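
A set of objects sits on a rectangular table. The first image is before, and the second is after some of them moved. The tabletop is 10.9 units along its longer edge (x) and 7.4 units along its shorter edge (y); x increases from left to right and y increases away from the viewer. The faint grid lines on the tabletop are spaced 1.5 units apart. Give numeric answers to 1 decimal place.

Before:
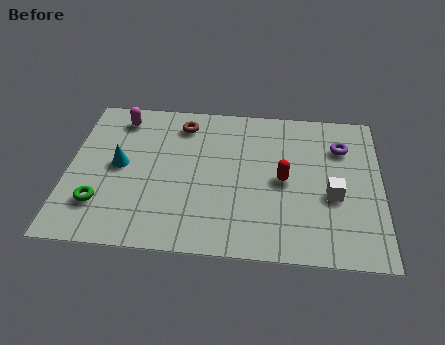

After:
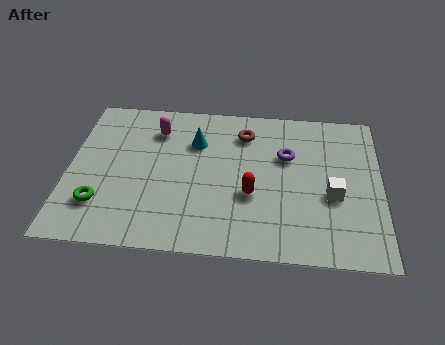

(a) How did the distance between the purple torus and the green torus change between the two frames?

-2.0

Before: roughly 9.0 units apart; after: 7.0. That's 2.0 units closer together.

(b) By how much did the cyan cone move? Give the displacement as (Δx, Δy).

(2.6, 1.4)

From the two frames, the cyan cone sits at roughly (1.8, 3.8) before and (4.4, 5.2) after.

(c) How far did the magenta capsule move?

1.4

The magenta capsule moved from about (1.7, 6.2) to (3.0, 5.7), a distance of √(1.3² + 0.5²) ≈ 1.4.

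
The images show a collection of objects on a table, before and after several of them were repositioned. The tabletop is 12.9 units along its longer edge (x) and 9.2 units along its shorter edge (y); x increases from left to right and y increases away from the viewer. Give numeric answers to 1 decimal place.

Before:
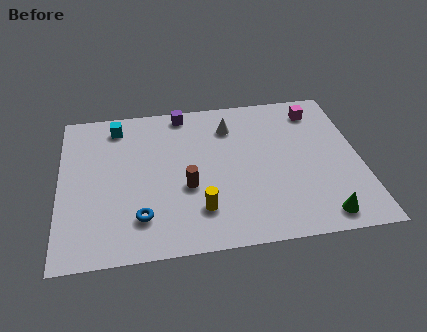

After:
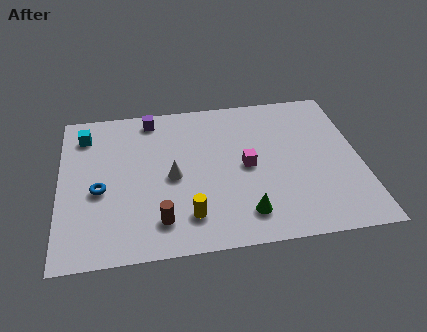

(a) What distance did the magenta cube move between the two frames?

4.5

The magenta cube was near (11.2, 7.6) before and (8.0, 4.5) after, so it travelled √(3.2² + 3.1²) ≈ 4.5 units.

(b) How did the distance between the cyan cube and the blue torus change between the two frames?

-2.2

Before: roughly 5.8 units apart; after: 3.6. That's 2.2 units closer together.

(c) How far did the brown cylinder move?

2.2

The brown cylinder was near (5.4, 3.6) before and (4.2, 1.8) after, so it travelled √(1.2² + 1.8²) ≈ 2.2 units.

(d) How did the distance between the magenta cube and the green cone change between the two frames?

-3.7

Before: roughly 6.5 units apart; after: 2.8. That's 3.7 units closer together.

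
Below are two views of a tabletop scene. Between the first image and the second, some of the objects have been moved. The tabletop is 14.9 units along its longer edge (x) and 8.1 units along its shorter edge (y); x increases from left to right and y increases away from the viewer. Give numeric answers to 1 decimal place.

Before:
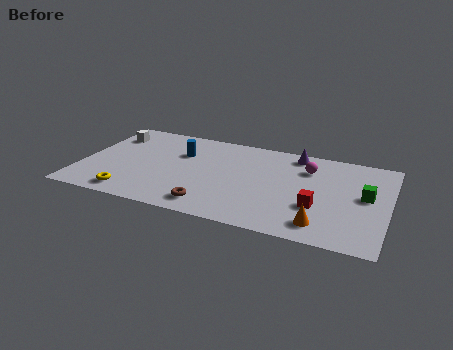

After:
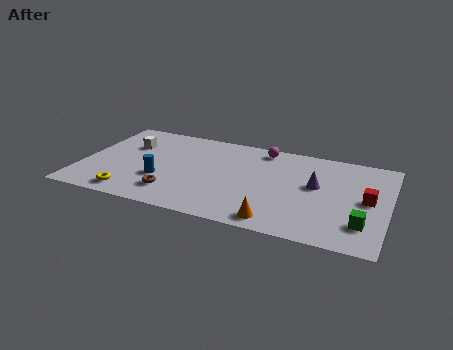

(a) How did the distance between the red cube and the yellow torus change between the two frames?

+2.5

They were about 9.1 units apart before and 11.6 after — 2.5 units further apart.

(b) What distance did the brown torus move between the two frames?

2.0

The brown torus was near (6.6, 1.3) before and (4.7, 1.8) after, so it travelled √(1.9² + 0.5²) ≈ 2.0 units.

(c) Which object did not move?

the yellow torus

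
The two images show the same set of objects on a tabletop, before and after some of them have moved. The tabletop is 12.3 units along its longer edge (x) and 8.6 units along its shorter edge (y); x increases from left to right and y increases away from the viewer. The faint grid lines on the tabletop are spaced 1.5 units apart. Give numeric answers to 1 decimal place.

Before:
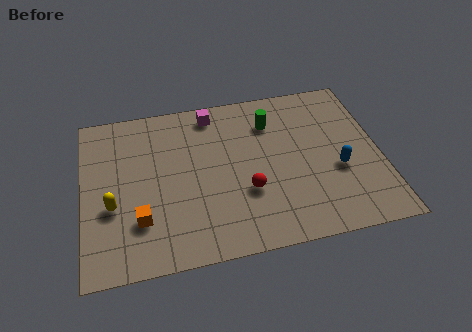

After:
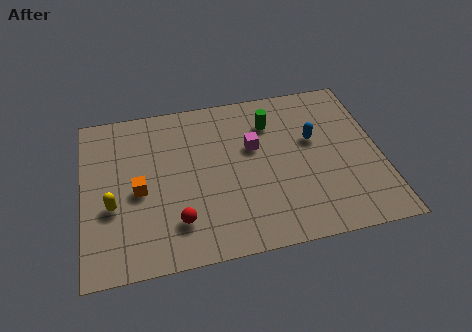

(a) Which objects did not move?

the green cylinder and the yellow capsule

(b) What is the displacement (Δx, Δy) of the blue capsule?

(-0.9, 1.8)

The blue capsule was at about (10.5, 3.4) and moved to about (9.6, 5.2).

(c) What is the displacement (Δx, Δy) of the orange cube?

(0.0, 1.5)

The orange cube was at about (2.3, 2.4) and moved to about (2.3, 3.9).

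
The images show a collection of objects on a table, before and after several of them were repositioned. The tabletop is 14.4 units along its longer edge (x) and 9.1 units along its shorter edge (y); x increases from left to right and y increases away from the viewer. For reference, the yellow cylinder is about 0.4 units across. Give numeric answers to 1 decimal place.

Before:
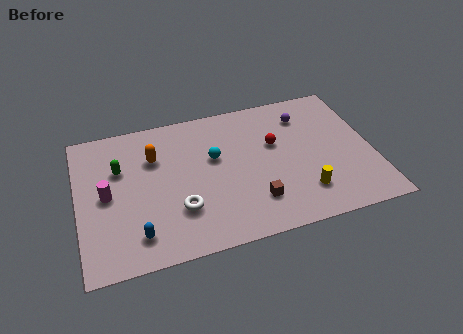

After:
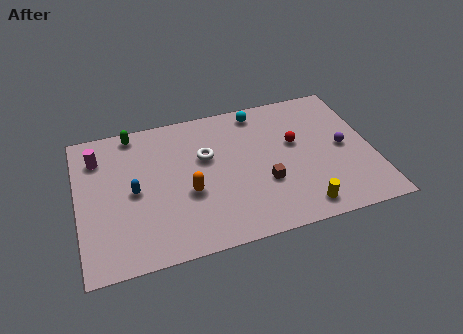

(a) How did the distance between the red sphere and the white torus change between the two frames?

-1.3

They were about 5.7 units apart before and 4.4 after — 1.3 units closer together.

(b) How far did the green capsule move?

2.3

The green capsule was near (2.1, 6.0) before and (2.9, 8.2) after, so it travelled √(0.8² + 2.2²) ≈ 2.3 units.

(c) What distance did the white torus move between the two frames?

3.4

The white torus moved from about (4.8, 2.7) to (6.3, 5.7), a distance of √(1.5² + 3.0²) ≈ 3.4.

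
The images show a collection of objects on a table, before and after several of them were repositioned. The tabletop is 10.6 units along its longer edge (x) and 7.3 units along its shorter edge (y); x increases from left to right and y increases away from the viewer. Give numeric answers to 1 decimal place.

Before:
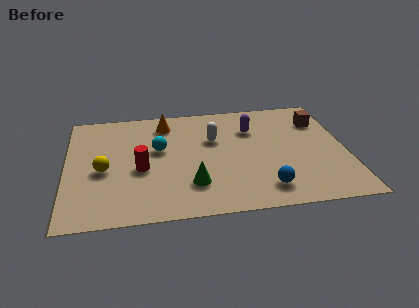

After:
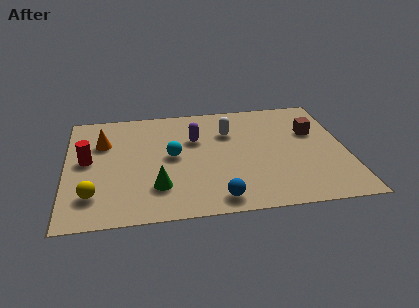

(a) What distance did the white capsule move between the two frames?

0.7

The white capsule moved from about (5.6, 4.7) to (6.2, 5.1), a distance of √(0.6² + 0.4²) ≈ 0.7.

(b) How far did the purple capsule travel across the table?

2.2

From (7.1, 5.2) to (4.9, 4.8), the purple capsule covered √(2.2² + 0.4²) ≈ 2.2 units.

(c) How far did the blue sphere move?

1.8

The blue sphere was near (7.4, 1.3) before and (5.6, 0.9) after, so it travelled √(1.8² + 0.4²) ≈ 1.8 units.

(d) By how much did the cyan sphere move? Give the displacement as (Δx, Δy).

(0.5, -0.5)

The cyan sphere started near (3.5, 4.3) and ended near (4.0, 3.8).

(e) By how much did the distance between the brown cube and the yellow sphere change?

+0.3

They were about 8.6 units apart before and 8.9 after — 0.3 units further apart.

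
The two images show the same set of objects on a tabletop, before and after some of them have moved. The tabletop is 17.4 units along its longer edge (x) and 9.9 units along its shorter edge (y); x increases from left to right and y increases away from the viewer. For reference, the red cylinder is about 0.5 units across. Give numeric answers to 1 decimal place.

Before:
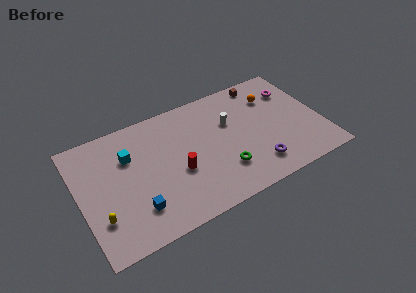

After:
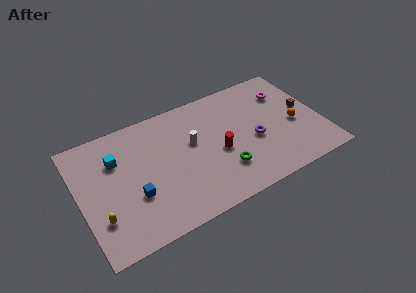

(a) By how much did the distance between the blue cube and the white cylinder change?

-3.2

They were about 8.3 units apart before and 5.1 after — 3.2 units closer together.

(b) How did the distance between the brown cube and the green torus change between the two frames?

-0.3

Before: roughly 7.2 units apart; after: 6.9. That's 0.3 units closer together.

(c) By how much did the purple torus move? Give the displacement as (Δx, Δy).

(0.2, 2.2)

The purple torus started near (12.3, 2.0) and ended near (12.5, 4.2).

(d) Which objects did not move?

the green torus and the yellow capsule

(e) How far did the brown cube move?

4.4

From (13.8, 8.8) to (16.4, 5.3), the brown cube covered √(2.6² + 3.5²) ≈ 4.4 units.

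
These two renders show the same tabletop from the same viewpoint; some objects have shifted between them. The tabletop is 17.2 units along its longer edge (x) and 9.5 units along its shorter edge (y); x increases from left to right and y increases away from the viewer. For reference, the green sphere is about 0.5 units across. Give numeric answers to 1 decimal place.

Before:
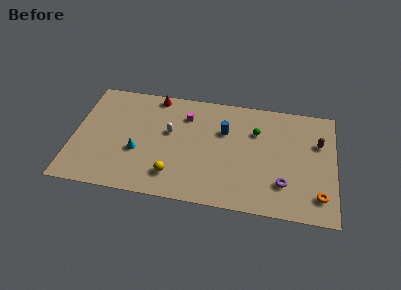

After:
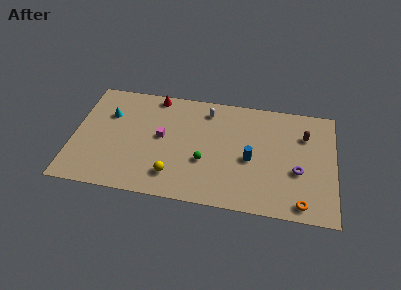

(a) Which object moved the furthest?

the green sphere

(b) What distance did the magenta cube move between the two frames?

2.6

The magenta cube moved from about (7.3, 7.2) to (5.8, 5.1), a distance of √(1.5² + 2.1²) ≈ 2.6.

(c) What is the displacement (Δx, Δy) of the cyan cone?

(-2.1, 2.9)

The cyan cone started near (4.3, 3.6) and ended near (2.2, 6.5).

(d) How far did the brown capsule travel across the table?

1.0

The brown capsule moved from about (16.1, 6.3) to (15.2, 6.8), a distance of √(0.9² + 0.5²) ≈ 1.0.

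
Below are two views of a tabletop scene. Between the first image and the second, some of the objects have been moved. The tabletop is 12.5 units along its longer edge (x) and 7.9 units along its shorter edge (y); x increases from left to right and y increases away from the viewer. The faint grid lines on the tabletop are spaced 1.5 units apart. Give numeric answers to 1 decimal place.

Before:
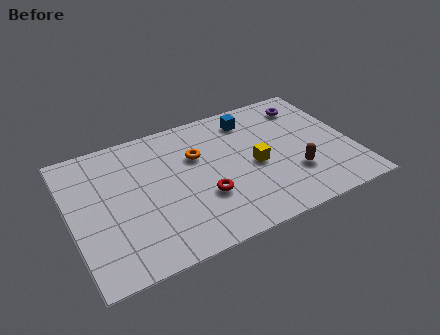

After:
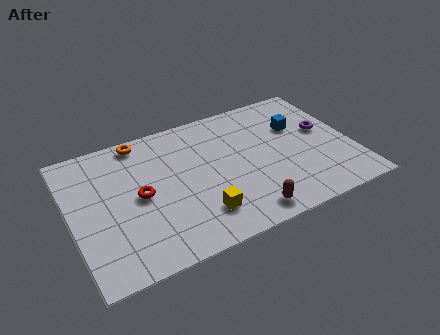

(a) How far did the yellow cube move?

3.2

The yellow cube moved from about (8.1, 3.6) to (5.4, 1.8), a distance of √(2.7² + 1.8²) ≈ 3.2.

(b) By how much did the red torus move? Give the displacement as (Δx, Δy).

(-2.7, 1.2)

The red torus was at about (5.7, 2.7) and moved to about (3.0, 3.9).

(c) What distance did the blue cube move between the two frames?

2.4

The blue cube was near (8.3, 6.5) before and (10.3, 5.2) after, so it travelled √(2.0² + 1.3²) ≈ 2.4 units.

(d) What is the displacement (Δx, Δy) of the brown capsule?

(-2.4, -1.4)

The brown capsule started near (9.7, 2.4) and ended near (7.3, 1.0).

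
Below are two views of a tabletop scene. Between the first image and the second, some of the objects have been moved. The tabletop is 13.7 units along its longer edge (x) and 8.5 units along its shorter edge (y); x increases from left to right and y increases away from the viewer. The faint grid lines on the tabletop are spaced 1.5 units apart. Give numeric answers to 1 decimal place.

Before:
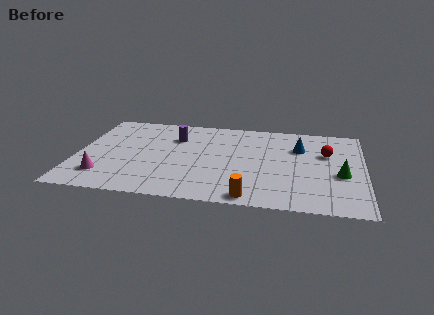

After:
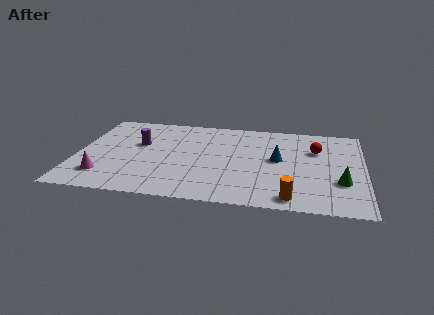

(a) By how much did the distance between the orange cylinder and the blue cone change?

-1.9

The distance was about 5.6 in the first image and 3.7 in the second, so they moved 1.9 units closer together.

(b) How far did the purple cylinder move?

1.9

The purple cylinder was near (4.6, 6.1) before and (2.9, 5.2) after, so it travelled √(1.7² + 0.9²) ≈ 1.9 units.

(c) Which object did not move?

the magenta cone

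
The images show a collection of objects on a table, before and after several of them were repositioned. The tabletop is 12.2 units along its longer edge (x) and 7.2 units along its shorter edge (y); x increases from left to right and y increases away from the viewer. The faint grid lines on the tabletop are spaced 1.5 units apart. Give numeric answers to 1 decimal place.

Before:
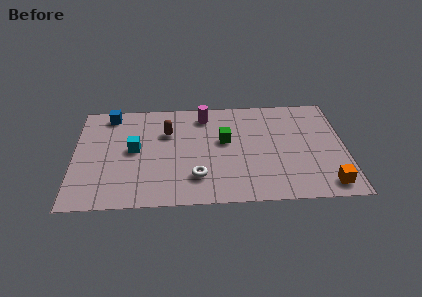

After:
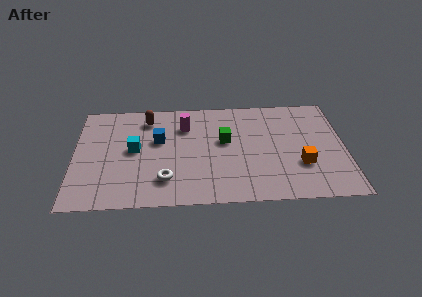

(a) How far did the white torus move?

1.4

From (5.5, 1.8) to (4.1, 1.7), the white torus covered √(1.4² + 0.1²) ≈ 1.4 units.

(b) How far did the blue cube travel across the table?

2.9

The blue cube moved from about (1.6, 6.3) to (3.8, 4.4), a distance of √(2.2² + 1.9²) ≈ 2.9.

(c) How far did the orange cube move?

1.8

The orange cube moved from about (11.3, 1.0) to (10.2, 2.4), a distance of √(1.1² + 1.4²) ≈ 1.8.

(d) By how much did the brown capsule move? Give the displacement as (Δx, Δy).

(-0.9, 1.0)

From the two frames, the brown capsule sits at roughly (4.2, 4.9) before and (3.3, 5.9) after.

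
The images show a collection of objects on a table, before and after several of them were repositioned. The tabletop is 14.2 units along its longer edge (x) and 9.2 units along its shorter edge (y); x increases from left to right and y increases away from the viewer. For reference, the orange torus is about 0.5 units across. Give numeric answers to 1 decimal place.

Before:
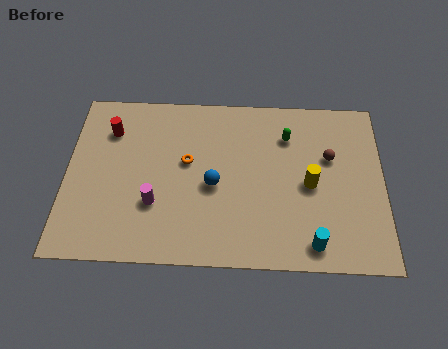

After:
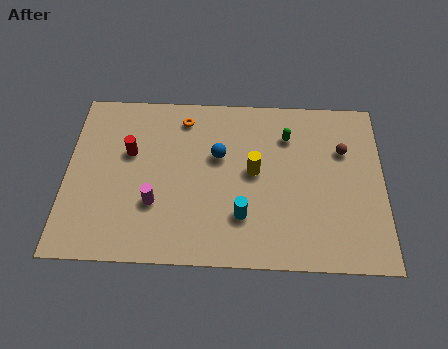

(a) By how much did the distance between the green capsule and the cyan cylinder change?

-1.0

Before: roughly 5.8 units apart; after: 4.8. That's 1.0 units closer together.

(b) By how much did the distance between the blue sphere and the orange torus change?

+0.9

The distance was about 1.7 in the first image and 2.6 in the second, so they moved 0.9 units further apart.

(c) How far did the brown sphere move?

0.7

The brown sphere moved from about (11.8, 5.8) to (12.4, 6.2), a distance of √(0.6² + 0.4²) ≈ 0.7.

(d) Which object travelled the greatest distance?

the cyan cylinder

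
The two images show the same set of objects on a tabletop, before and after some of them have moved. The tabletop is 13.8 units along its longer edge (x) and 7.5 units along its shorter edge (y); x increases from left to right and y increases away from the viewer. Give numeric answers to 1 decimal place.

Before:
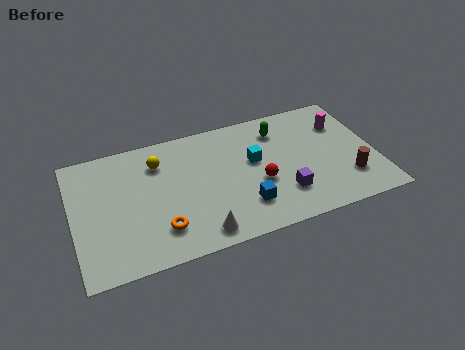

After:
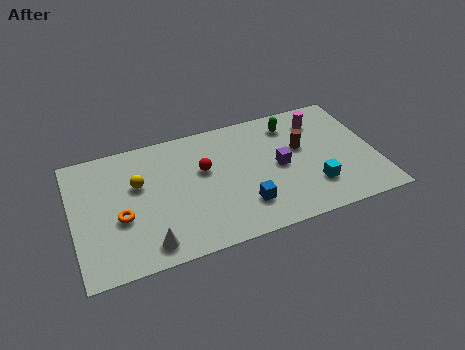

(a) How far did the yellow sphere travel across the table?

1.4

The yellow sphere moved from about (4.0, 5.7) to (3.0, 4.7), a distance of √(1.0² + 1.0²) ≈ 1.4.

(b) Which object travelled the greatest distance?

the cyan cube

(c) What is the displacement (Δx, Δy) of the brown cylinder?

(-1.9, 2.5)

The brown cylinder started near (12.4, 2.0) and ended near (10.5, 4.5).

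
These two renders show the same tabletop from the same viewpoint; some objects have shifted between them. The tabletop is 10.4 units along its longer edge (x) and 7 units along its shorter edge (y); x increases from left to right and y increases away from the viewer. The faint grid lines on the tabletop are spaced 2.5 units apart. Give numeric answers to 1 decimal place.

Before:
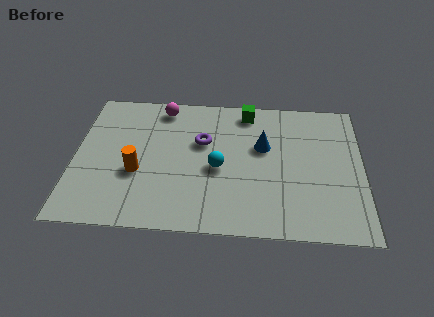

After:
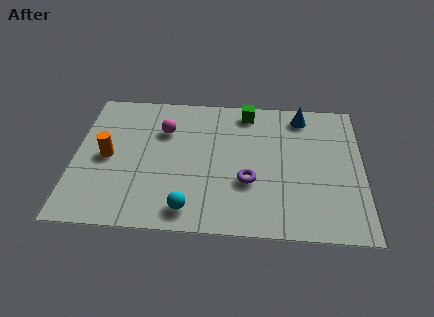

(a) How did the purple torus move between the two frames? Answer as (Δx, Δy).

(1.7, -1.9)

From the two frames, the purple torus sits at roughly (4.6, 4.4) before and (6.3, 2.5) after.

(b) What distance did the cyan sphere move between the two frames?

2.3

From (5.2, 3.1) to (4.2, 1.0), the cyan sphere covered √(1.0² + 2.1²) ≈ 2.3 units.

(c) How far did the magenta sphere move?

1.2

The magenta sphere moved from about (3.1, 6.1) to (3.2, 4.9), a distance of √(0.1² + 1.2²) ≈ 1.2.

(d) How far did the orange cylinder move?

1.3

The orange cylinder was near (2.3, 2.7) before and (1.2, 3.4) after, so it travelled √(1.1² + 0.7²) ≈ 1.3 units.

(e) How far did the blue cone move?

2.2

From (6.8, 4.3) to (8.2, 6.0), the blue cone covered √(1.4² + 1.7²) ≈ 2.2 units.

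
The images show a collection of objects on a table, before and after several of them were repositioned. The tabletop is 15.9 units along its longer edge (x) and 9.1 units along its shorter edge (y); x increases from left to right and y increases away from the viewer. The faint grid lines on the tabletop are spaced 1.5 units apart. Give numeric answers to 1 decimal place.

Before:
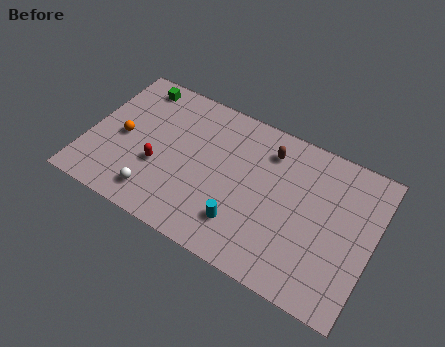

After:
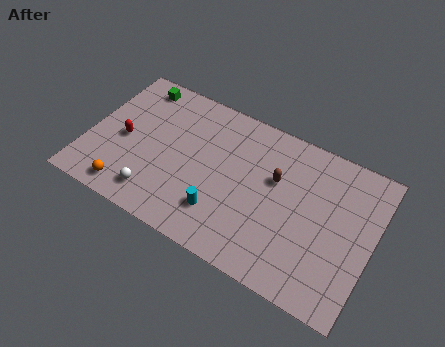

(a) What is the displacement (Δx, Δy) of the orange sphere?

(0.8, -3.1)

The orange sphere started near (1.9, 4.3) and ended near (2.7, 1.2).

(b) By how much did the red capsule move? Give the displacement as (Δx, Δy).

(-2.1, 0.8)

The red capsule was at about (4.1, 3.4) and moved to about (2.0, 4.2).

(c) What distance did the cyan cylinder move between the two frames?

1.2

The cyan cylinder was near (9.0, 2.2) before and (7.8, 2.3) after, so it travelled √(1.2² + 0.1²) ≈ 1.2 units.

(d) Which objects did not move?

the green cube and the white sphere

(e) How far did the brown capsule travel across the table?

1.6

The brown capsule was near (9.8, 7.2) before and (10.4, 5.7) after, so it travelled √(0.6² + 1.5²) ≈ 1.6 units.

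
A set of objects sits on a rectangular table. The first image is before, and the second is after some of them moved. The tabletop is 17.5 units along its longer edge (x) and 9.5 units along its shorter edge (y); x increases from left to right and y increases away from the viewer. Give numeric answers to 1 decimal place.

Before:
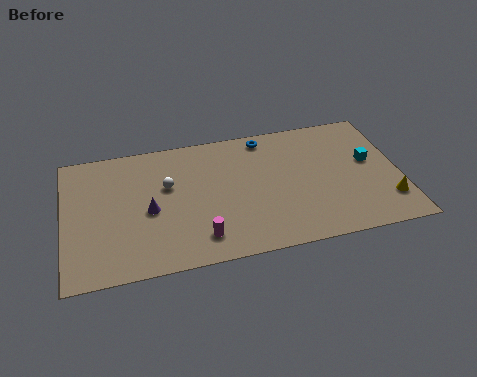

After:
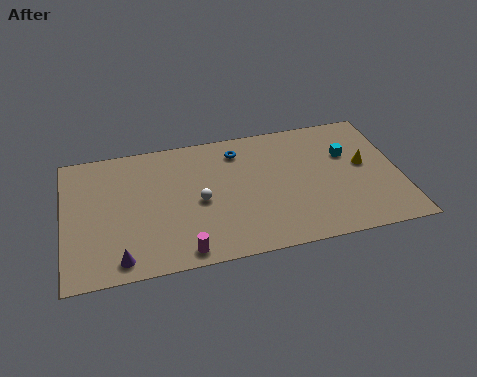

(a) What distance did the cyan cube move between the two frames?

1.4

The cyan cube moved from about (16.0, 5.4) to (14.9, 6.2), a distance of √(1.1² + 0.8²) ≈ 1.4.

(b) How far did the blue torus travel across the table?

1.7

The blue torus moved from about (10.7, 8.4) to (9.2, 7.7), a distance of √(1.5² + 0.7²) ≈ 1.7.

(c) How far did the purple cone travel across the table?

3.5

From (4.4, 4.3) to (2.8, 1.2), the purple cone covered √(1.6² + 3.1²) ≈ 3.5 units.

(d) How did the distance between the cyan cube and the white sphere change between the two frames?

-2.5

They were about 10.6 units apart before and 8.1 after — 2.5 units closer together.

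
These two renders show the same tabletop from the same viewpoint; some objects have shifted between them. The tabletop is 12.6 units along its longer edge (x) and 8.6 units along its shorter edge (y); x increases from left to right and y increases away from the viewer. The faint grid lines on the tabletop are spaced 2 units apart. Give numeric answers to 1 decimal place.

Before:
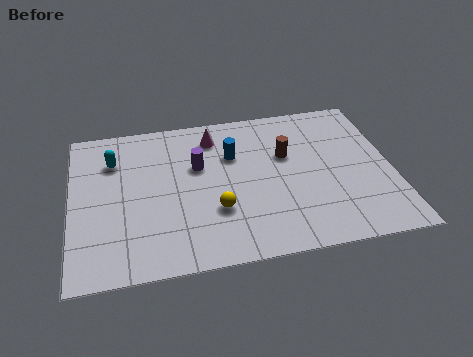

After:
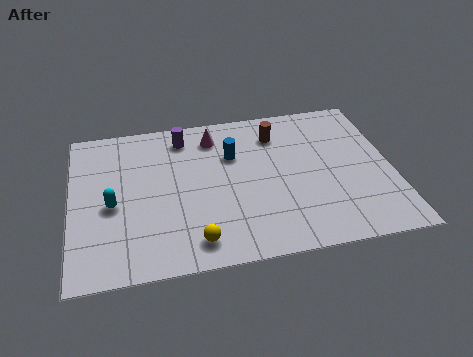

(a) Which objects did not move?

the blue cylinder and the magenta cone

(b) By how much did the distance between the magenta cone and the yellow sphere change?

+1.6

Before: roughly 4.2 units apart; after: 5.8. That's 1.6 units further apart.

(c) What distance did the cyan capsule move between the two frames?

2.5

The cyan capsule moved from about (1.7, 6.3) to (1.6, 3.8), a distance of √(0.1² + 2.5²) ≈ 2.5.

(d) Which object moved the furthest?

the cyan capsule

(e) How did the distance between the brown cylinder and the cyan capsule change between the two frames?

+0.3

The distance was about 6.9 in the first image and 7.2 in the second, so they moved 0.3 units further apart.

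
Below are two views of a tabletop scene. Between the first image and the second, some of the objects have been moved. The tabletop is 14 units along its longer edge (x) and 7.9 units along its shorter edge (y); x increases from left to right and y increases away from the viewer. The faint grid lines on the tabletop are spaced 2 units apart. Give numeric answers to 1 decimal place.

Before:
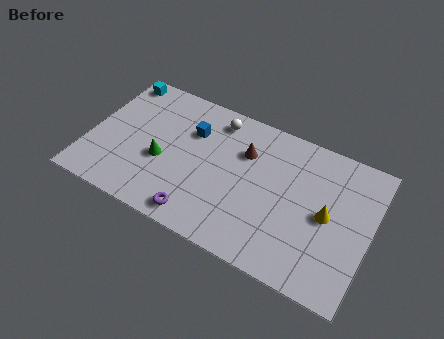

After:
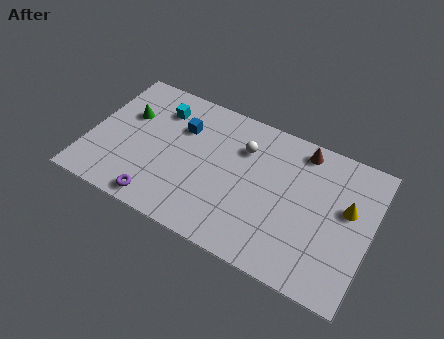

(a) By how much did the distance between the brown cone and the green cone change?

+4.3

They were about 4.5 units apart before and 8.8 after — 4.3 units further apart.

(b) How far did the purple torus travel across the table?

2.0

The purple torus was near (5.9, 1.0) before and (3.9, 0.9) after, so it travelled √(2.0² + 0.1²) ≈ 2.0 units.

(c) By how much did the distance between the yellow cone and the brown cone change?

-1.3

The distance was about 4.6 in the first image and 3.3 in the second, so they moved 1.3 units closer together.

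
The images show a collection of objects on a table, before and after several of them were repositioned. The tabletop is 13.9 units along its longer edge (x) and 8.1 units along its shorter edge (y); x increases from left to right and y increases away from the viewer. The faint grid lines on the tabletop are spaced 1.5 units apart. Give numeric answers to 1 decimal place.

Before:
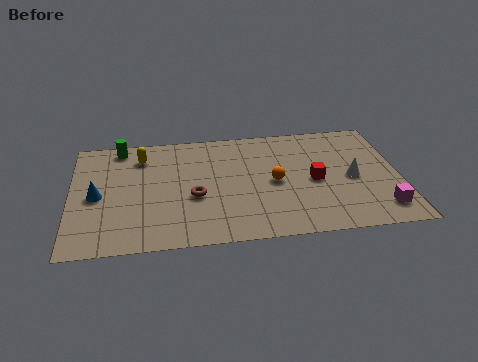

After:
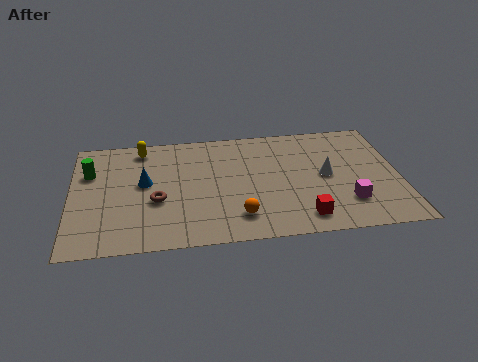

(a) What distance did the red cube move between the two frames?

2.6

From (10.3, 3.8) to (9.7, 1.3), the red cube covered √(0.6² + 2.5²) ≈ 2.6 units.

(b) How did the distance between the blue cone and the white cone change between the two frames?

-3.1

The distance was about 10.8 in the first image and 7.7 in the second, so they moved 3.1 units closer together.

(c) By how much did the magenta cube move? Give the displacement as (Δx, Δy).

(-1.4, 0.6)

The magenta cube was at about (13.0, 1.5) and moved to about (11.6, 2.1).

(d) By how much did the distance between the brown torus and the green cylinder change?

-1.4

They were about 5.0 units apart before and 3.6 after — 1.4 units closer together.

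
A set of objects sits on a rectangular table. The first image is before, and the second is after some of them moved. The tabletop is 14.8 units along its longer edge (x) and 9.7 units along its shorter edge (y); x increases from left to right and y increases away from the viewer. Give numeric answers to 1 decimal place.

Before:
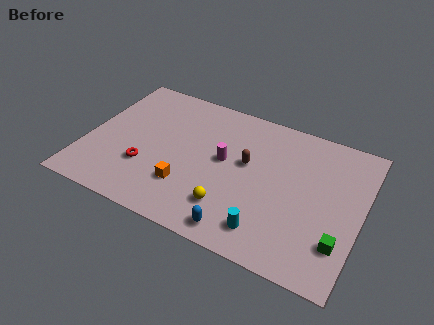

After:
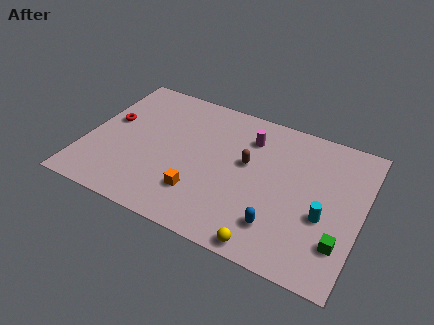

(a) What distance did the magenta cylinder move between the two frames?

2.4

From (7.4, 5.3) to (8.5, 7.4), the magenta cylinder covered √(1.1² + 2.1²) ≈ 2.4 units.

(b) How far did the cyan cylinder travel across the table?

3.4

From (10.2, 1.7) to (12.9, 3.8), the cyan cylinder covered √(2.7² + 2.1²) ≈ 3.4 units.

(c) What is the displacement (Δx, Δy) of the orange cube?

(0.7, -0.2)

The orange cube was at about (5.7, 2.7) and moved to about (6.4, 2.5).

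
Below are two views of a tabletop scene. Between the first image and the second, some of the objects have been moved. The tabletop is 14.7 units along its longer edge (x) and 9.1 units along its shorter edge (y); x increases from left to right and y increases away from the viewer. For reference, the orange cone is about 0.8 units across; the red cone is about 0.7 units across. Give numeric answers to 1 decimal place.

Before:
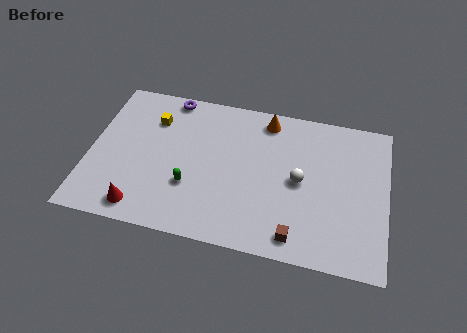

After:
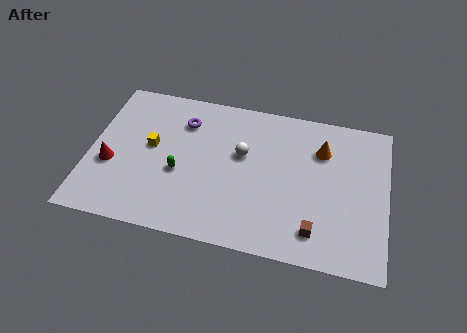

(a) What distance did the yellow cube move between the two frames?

1.7

The yellow cube was near (3.0, 6.7) before and (3.0, 5.0) after, so it travelled √(0.0² + 1.7²) ≈ 1.7 units.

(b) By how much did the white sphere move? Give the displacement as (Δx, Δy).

(-2.9, 1.0)

The white sphere was at about (10.4, 4.5) and moved to about (7.5, 5.5).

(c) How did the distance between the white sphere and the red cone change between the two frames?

-1.6

The distance was about 8.3 in the first image and 6.7 in the second, so they moved 1.6 units closer together.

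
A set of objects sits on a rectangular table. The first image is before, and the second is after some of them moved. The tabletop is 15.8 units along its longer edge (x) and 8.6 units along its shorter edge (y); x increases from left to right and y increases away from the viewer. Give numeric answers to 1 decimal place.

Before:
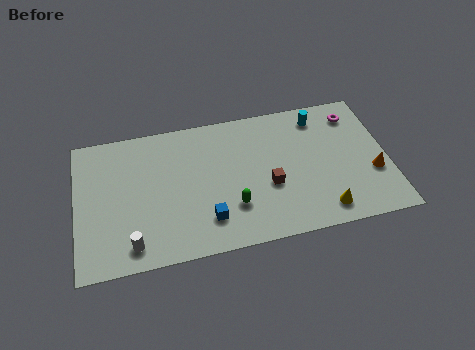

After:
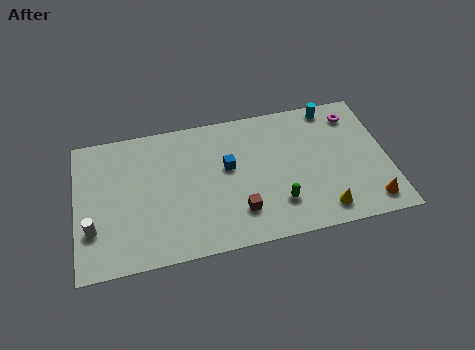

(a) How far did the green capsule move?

2.3

From (7.8, 2.5) to (10.1, 2.2), the green capsule covered √(2.3² + 0.3²) ≈ 2.3 units.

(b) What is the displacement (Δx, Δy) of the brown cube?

(-1.6, -1.3)

The brown cube was at about (9.7, 3.4) and moved to about (8.1, 2.1).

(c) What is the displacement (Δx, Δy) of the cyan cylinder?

(0.7, 0.5)

The cyan cylinder started near (12.5, 7.2) and ended near (13.2, 7.7).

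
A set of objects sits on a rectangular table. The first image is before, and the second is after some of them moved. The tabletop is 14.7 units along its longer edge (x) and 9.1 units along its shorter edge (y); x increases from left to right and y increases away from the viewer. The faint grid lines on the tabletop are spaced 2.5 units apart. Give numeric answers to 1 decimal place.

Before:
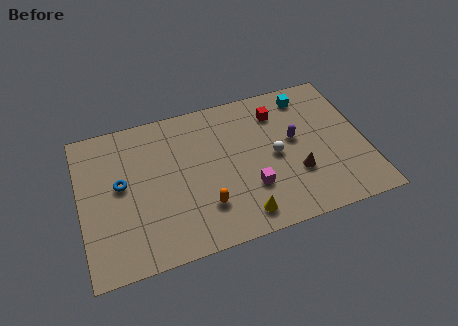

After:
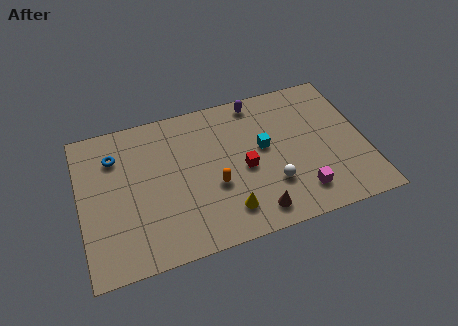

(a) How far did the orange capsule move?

1.3

The orange capsule was near (6.2, 2.4) before and (6.8, 3.5) after, so it travelled √(0.6² + 1.1²) ≈ 1.3 units.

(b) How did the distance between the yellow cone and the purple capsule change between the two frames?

+1.7

They were about 4.9 units apart before and 6.6 after — 1.7 units further apart.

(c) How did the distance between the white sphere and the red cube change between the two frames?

-0.8

The distance was about 2.7 in the first image and 1.9 in the second, so they moved 0.8 units closer together.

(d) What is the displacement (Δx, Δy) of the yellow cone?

(-0.7, 0.5)

The yellow cone was at about (8.0, 1.3) and moved to about (7.3, 1.8).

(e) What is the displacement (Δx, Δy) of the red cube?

(-2.0, -3.0)

From the two frames, the red cube sits at roughly (10.4, 7.1) before and (8.4, 4.1) after.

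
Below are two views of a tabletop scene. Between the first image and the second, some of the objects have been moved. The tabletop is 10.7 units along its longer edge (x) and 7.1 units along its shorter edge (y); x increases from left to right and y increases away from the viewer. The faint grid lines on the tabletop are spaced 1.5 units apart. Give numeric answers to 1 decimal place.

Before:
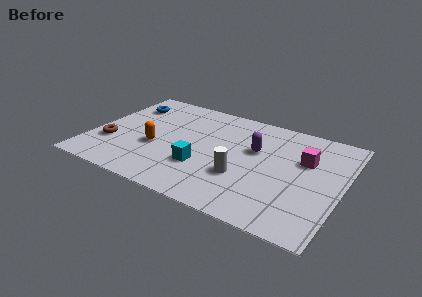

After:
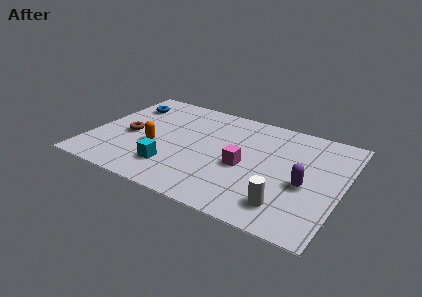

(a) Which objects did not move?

the orange capsule and the blue torus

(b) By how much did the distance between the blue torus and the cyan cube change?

-0.4

The distance was about 4.9 in the first image and 4.5 in the second, so they moved 0.4 units closer together.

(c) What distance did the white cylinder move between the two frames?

2.2

The white cylinder moved from about (6.6, 2.4) to (8.6, 1.4), a distance of √(2.0² + 1.0²) ≈ 2.2.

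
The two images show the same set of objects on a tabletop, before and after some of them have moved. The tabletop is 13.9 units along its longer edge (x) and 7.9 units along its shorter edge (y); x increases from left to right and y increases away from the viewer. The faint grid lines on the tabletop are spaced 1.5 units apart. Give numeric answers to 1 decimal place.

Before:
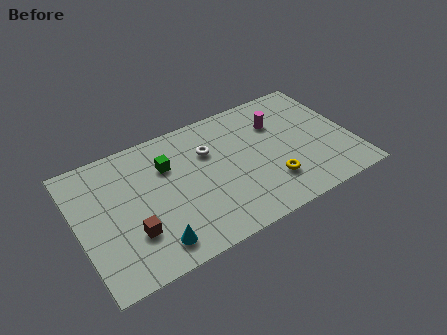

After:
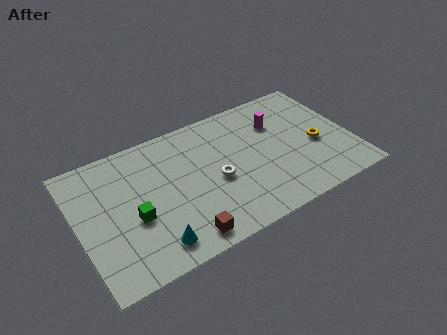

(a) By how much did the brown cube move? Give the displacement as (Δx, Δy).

(2.3, -1.4)

The brown cube started near (2.5, 2.4) and ended near (4.8, 1.0).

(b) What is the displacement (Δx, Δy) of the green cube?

(-2.0, -2.3)

From the two frames, the green cube sits at roughly (4.7, 5.5) before and (2.7, 3.2) after.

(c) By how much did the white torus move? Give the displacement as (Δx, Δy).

(0.1, -1.9)

The white torus started near (6.8, 5.4) and ended near (6.9, 3.5).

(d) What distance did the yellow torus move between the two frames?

2.9

From (9.5, 2.1) to (12.1, 3.4), the yellow torus covered √(2.6² + 1.3²) ≈ 2.9 units.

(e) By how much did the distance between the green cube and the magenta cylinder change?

+2.4

The distance was about 5.7 in the first image and 8.1 in the second, so they moved 2.4 units further apart.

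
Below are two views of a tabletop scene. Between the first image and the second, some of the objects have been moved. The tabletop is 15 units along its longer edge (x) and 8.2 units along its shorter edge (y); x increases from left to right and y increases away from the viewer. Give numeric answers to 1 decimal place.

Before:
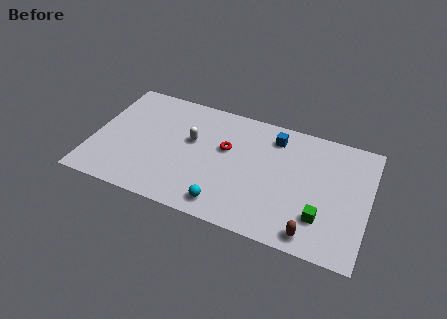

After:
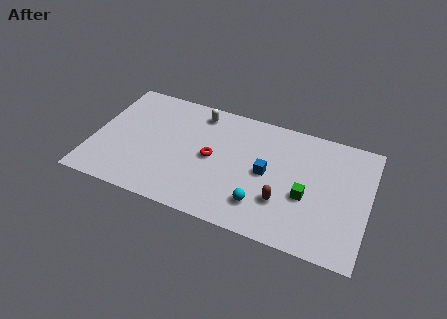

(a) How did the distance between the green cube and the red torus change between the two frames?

-0.8

They were about 6.1 units apart before and 5.3 after — 0.8 units closer together.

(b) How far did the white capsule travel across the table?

2.1

The white capsule was near (5.3, 4.9) before and (5.5, 7.0) after, so it travelled √(0.2² + 2.1²) ≈ 2.1 units.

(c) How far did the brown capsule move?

2.3

The brown capsule moved from about (12.2, 1.0) to (10.5, 2.5), a distance of √(1.7² + 1.5²) ≈ 2.3.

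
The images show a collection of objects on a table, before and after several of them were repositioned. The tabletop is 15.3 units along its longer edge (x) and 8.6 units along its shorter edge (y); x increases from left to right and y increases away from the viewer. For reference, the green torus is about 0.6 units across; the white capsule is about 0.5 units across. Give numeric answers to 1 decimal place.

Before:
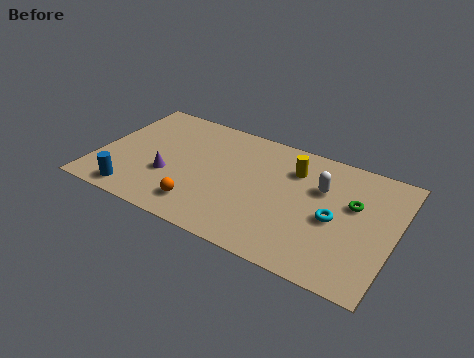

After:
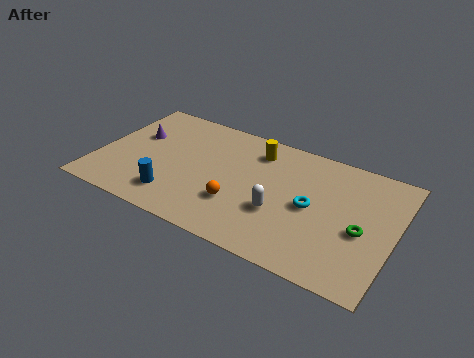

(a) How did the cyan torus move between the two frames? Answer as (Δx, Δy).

(-1.2, 0.3)

From the two frames, the cyan torus sits at roughly (12.3, 3.9) before and (11.1, 4.2) after.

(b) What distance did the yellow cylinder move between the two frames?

2.1

The yellow cylinder was near (9.9, 6.4) before and (7.9, 6.9) after, so it travelled √(2.0² + 0.5²) ≈ 2.1 units.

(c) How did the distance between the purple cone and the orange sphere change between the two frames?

+4.0

They were about 2.4 units apart before and 6.4 after — 4.0 units further apart.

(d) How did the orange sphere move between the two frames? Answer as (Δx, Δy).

(1.8, 1.0)

The orange sphere was at about (5.7, 1.7) and moved to about (7.5, 2.7).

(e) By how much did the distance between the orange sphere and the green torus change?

-1.9

They were about 8.2 units apart before and 6.3 after — 1.9 units closer together.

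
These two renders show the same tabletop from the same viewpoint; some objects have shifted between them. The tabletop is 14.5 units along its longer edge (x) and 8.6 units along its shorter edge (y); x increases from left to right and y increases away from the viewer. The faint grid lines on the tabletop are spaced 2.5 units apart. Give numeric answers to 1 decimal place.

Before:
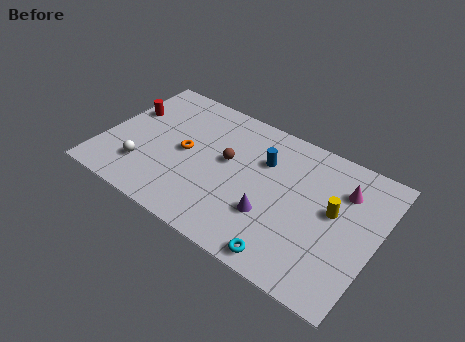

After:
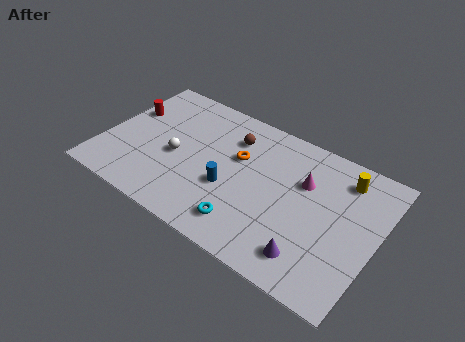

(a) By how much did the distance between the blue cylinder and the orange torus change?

-2.2

Before: roughly 4.3 units apart; after: 2.1. That's 2.2 units closer together.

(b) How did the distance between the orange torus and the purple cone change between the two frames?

+0.8

Before: roughly 5.1 units apart; after: 5.9. That's 0.8 units further apart.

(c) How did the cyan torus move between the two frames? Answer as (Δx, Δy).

(-2.3, 0.7)

The cyan torus was at about (10.4, 0.9) and moved to about (8.1, 1.6).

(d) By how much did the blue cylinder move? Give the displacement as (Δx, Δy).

(-1.4, -2.6)

The blue cylinder was at about (8.3, 5.9) and moved to about (6.9, 3.3).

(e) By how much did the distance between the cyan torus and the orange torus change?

-3.0

Before: roughly 7.0 units apart; after: 4.0. That's 3.0 units closer together.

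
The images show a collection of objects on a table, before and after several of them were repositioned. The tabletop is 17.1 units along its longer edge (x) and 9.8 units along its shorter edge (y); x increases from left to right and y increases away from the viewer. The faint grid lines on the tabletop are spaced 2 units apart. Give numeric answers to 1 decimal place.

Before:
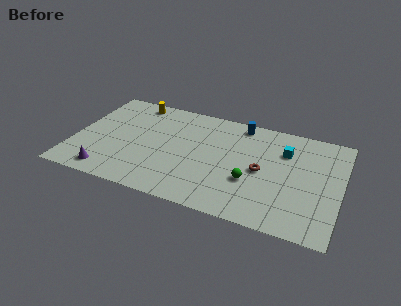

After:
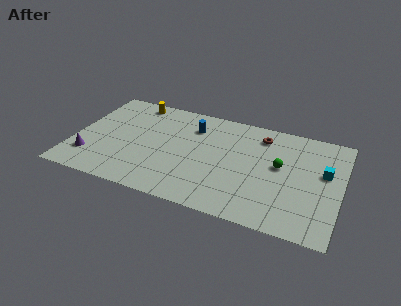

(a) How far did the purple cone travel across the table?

1.7

The purple cone moved from about (2.5, 1.3) to (1.2, 2.4), a distance of √(1.3² + 1.1²) ≈ 1.7.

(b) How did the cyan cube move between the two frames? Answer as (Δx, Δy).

(2.6, -1.2)

From the two frames, the cyan cube sits at roughly (13.4, 7.0) before and (16.0, 5.8) after.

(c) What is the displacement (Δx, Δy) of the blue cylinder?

(-3.0, -1.3)

From the two frames, the blue cylinder sits at roughly (10.4, 8.7) before and (7.4, 7.4) after.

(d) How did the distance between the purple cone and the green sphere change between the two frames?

+3.1

The distance was about 9.3 in the first image and 12.4 in the second, so they moved 3.1 units further apart.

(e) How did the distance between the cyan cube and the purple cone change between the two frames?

+2.9

They were about 12.3 units apart before and 15.2 after — 2.9 units further apart.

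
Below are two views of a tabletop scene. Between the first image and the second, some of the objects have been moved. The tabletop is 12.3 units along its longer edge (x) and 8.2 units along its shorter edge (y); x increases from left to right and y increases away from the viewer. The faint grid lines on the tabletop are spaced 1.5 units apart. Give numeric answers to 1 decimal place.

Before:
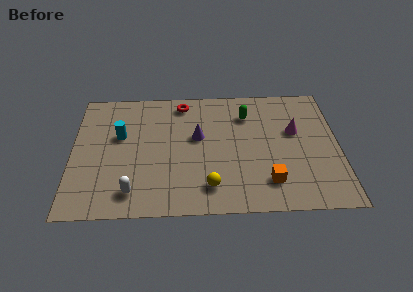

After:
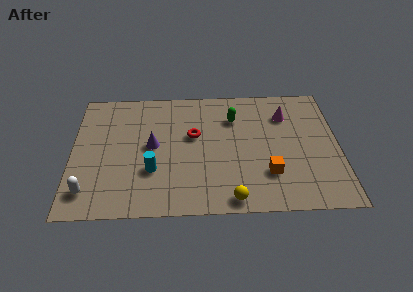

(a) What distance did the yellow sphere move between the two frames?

1.3

From (6.3, 1.6) to (7.3, 0.8), the yellow sphere covered √(1.0² + 0.8²) ≈ 1.3 units.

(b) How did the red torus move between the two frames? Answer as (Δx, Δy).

(0.5, -2.2)

The red torus started near (5.1, 7.1) and ended near (5.6, 4.9).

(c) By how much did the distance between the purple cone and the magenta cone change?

+2.0

They were about 4.5 units apart before and 6.5 after — 2.0 units further apart.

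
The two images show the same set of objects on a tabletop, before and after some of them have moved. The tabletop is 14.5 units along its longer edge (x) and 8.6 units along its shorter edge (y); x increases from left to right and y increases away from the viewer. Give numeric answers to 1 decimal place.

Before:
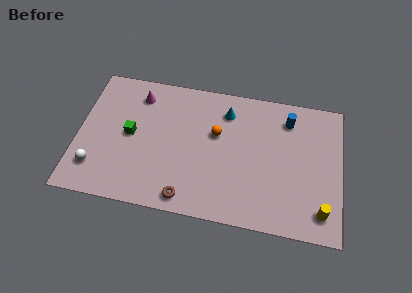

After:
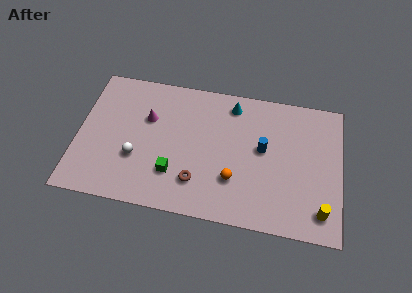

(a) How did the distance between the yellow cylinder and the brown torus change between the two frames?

-0.5

They were about 7.3 units apart before and 6.8 after — 0.5 units closer together.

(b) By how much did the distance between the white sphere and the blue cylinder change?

-4.4

The distance was about 11.5 in the first image and 7.1 in the second, so they moved 4.4 units closer together.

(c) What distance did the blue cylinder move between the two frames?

2.5

The blue cylinder was near (11.5, 6.9) before and (10.2, 4.8) after, so it travelled √(1.3² + 2.1²) ≈ 2.5 units.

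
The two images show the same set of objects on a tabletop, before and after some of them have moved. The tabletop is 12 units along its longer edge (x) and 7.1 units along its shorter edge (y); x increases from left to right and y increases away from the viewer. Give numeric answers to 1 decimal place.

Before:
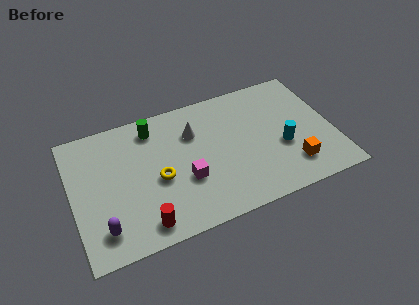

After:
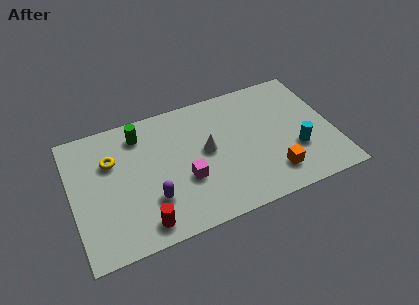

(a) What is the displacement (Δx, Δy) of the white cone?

(0.5, -1.2)

From the two frames, the white cone sits at roughly (5.7, 5.0) before and (6.2, 3.8) after.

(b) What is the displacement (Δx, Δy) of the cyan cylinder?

(0.6, -0.4)

The cyan cylinder was at about (9.6, 2.8) and moved to about (10.2, 2.4).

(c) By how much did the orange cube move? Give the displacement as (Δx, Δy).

(-0.9, -0.1)

The orange cube was at about (9.9, 1.6) and moved to about (9.0, 1.5).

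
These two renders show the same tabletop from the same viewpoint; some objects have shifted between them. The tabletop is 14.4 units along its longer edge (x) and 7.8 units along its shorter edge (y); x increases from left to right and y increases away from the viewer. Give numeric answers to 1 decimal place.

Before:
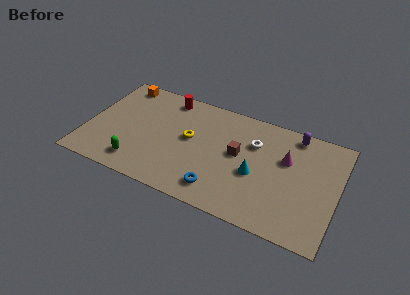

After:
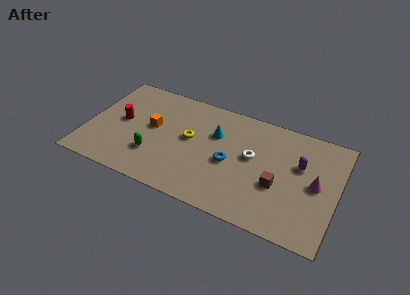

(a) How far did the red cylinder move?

3.6

The red cylinder moved from about (4.3, 6.8) to (1.9, 4.1), a distance of √(2.4² + 2.7²) ≈ 3.6.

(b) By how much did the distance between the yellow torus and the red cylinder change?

+1.0

Before: roughly 3.0 units apart; after: 4.0. That's 1.0 units further apart.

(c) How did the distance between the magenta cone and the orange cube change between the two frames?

-0.6

They were about 10.1 units apart before and 9.5 after — 0.6 units closer together.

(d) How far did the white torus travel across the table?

1.0

The white torus was near (9.5, 5.4) before and (9.5, 4.4) after, so it travelled √(0.0² + 1.0²) ≈ 1.0 units.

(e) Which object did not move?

the yellow torus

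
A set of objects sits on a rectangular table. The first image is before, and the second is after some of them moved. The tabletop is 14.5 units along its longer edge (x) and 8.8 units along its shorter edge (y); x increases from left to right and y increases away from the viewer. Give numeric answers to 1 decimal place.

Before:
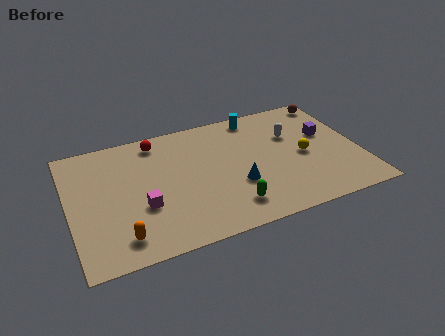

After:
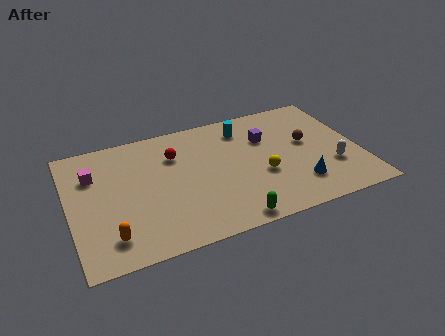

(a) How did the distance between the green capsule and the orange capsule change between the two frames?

+0.5

Before: roughly 5.4 units apart; after: 5.9. That's 0.5 units further apart.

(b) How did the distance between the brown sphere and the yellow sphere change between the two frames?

-1.2

The distance was about 4.2 in the first image and 3.0 in the second, so they moved 1.2 units closer together.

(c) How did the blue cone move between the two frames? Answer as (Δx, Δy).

(3.0, -1.0)

The blue cone was at about (8.2, 3.1) and moved to about (11.2, 2.1).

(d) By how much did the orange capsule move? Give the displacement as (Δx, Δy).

(-0.5, 0.2)

From the two frames, the orange capsule sits at roughly (2.3, 1.5) before and (1.8, 1.7) after.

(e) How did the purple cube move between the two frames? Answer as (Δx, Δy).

(-3.0, 0.7)

The purple cube was at about (13.0, 5.3) and moved to about (10.0, 6.0).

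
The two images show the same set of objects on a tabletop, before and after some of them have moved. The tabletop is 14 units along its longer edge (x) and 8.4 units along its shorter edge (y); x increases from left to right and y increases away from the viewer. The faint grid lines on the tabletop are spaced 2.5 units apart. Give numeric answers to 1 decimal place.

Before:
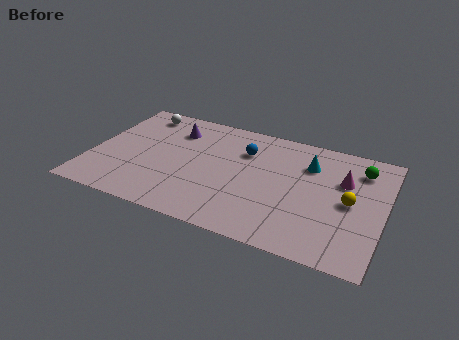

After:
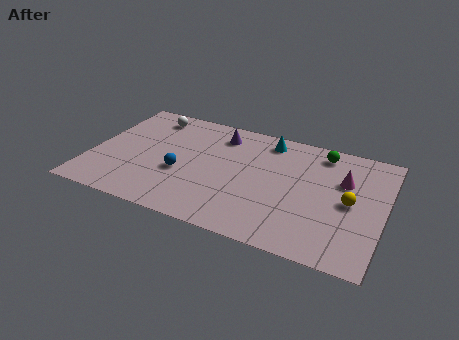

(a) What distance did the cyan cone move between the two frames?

2.4

From (10.3, 6.1) to (8.2, 7.2), the cyan cone covered √(2.1² + 1.1²) ≈ 2.4 units.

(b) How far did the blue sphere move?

3.9

From (7.2, 6.0) to (4.4, 3.3), the blue sphere covered √(2.8² + 2.7²) ≈ 3.9 units.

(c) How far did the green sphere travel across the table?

2.0

The green sphere moved from about (12.7, 6.6) to (10.8, 7.2), a distance of √(1.9² + 0.6²) ≈ 2.0.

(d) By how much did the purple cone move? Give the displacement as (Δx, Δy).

(2.2, 0.4)

The purple cone was at about (3.7, 6.4) and moved to about (5.9, 6.8).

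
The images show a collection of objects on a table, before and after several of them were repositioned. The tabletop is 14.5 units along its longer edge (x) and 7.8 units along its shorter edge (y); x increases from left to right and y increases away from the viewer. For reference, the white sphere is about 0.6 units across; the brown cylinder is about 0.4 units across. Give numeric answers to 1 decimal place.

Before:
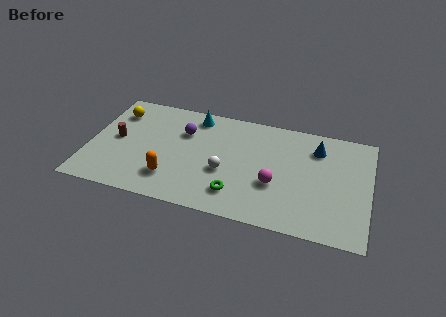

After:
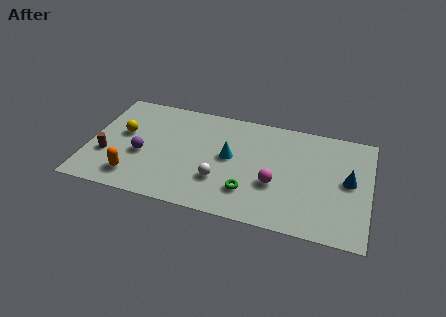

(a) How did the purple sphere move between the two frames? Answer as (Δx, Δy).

(-2.0, -2.2)

From the two frames, the purple sphere sits at roughly (4.8, 5.4) before and (2.8, 3.2) after.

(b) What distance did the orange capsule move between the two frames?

1.9

The orange capsule was near (4.4, 1.9) before and (2.5, 1.5) after, so it travelled √(1.9² + 0.4²) ≈ 1.9 units.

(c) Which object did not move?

the magenta sphere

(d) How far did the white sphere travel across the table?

0.7

From (7.1, 3.1) to (6.9, 2.4), the white sphere covered √(0.2² + 0.7²) ≈ 0.7 units.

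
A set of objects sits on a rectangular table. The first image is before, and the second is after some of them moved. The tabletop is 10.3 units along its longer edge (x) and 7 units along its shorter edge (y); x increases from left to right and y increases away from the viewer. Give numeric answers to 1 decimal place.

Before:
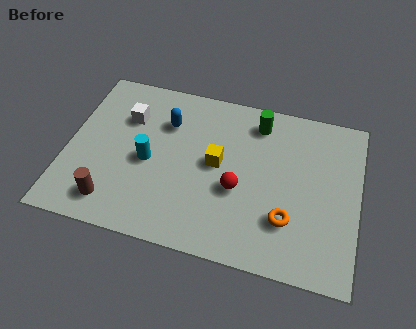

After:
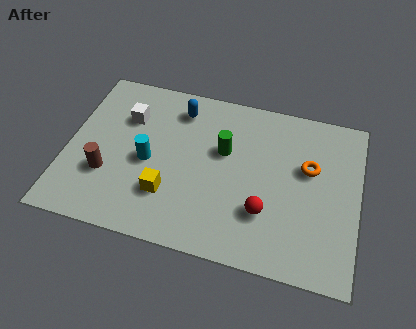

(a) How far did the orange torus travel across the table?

2.4

The orange torus moved from about (7.9, 2.0) to (8.5, 4.3), a distance of √(0.6² + 2.3²) ≈ 2.4.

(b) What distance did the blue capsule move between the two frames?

0.8

From (3.4, 5.0) to (3.8, 5.7), the blue capsule covered √(0.4² + 0.7²) ≈ 0.8 units.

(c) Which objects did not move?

the white cube and the cyan cylinder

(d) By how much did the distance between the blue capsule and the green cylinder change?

-1.1

Before: roughly 3.3 units apart; after: 2.2. That's 1.1 units closer together.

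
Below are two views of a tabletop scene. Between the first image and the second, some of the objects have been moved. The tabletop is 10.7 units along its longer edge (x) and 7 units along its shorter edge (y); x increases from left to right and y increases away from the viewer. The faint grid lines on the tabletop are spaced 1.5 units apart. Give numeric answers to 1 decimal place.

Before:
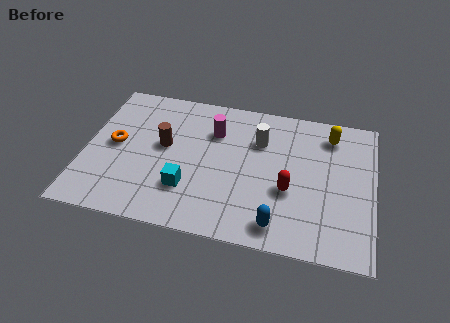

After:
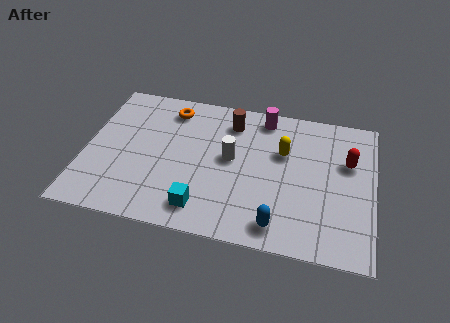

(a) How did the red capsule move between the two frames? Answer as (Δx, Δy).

(2.1, 1.8)

The red capsule started near (7.6, 2.7) and ended near (9.7, 4.5).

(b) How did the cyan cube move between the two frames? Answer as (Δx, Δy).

(0.6, -0.8)

From the two frames, the cyan cube sits at roughly (3.9, 2.0) before and (4.5, 1.2) after.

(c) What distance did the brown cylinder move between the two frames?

2.9

The brown cylinder moved from about (2.9, 3.9) to (5.3, 5.6), a distance of √(2.4² + 1.7²) ≈ 2.9.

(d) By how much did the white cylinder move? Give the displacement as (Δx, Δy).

(-1.0, -1.1)

From the two frames, the white cylinder sits at roughly (6.4, 4.9) before and (5.4, 3.8) after.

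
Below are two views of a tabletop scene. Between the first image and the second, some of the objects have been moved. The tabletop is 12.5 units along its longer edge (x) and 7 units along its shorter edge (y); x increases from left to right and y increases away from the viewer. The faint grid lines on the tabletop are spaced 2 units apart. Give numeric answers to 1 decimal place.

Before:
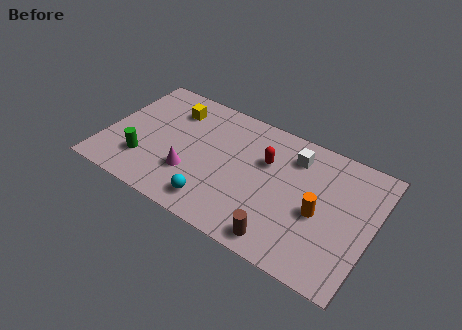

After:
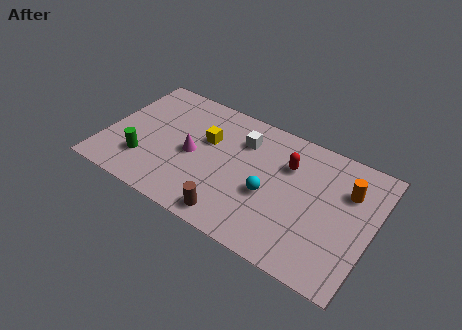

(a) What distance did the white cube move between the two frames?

2.4

The white cube moved from about (8.6, 5.5) to (6.2, 5.2), a distance of √(2.4² + 0.3²) ≈ 2.4.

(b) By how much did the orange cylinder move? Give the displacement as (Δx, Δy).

(1.1, 1.8)

The orange cylinder started near (10.1, 3.1) and ended near (11.2, 4.9).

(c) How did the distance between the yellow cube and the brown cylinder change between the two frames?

-3.5

They were about 7.4 units apart before and 3.9 after — 3.5 units closer together.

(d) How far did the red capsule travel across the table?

1.0

From (7.4, 4.6) to (8.4, 4.9), the red capsule covered √(1.0² + 0.3²) ≈ 1.0 units.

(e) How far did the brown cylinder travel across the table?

2.3

The brown cylinder moved from about (8.7, 0.9) to (6.4, 0.9), a distance of √(2.3² + 0.0²) ≈ 2.3.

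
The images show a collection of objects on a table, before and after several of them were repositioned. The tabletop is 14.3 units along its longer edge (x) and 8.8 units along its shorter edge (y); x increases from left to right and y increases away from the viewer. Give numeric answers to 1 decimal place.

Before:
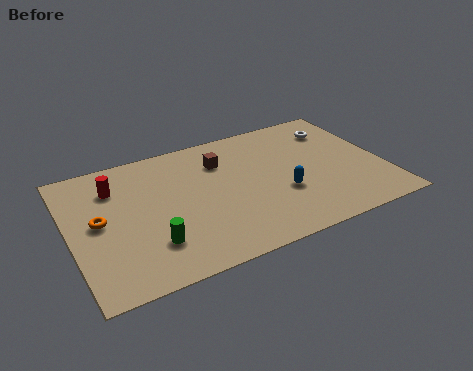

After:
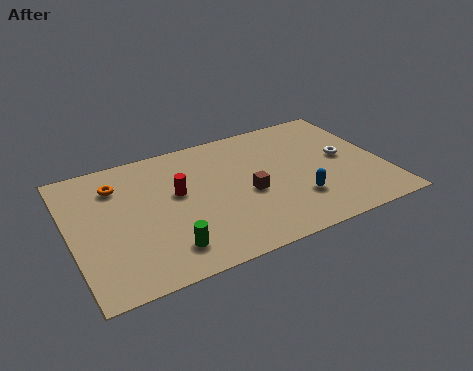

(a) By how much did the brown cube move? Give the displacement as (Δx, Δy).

(0.9, -2.7)

The brown cube was at about (7.1, 6.5) and moved to about (8.0, 3.8).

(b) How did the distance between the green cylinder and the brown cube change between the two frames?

-1.1

Before: roughly 5.6 units apart; after: 4.5. That's 1.1 units closer together.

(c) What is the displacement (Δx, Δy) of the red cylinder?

(2.7, -1.5)

The red cylinder was at about (2.2, 6.6) and moved to about (4.9, 5.1).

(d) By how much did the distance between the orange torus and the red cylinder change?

+0.9

They were about 2.2 units apart before and 3.1 after — 0.9 units further apart.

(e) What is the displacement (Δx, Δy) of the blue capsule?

(0.6, -0.7)

The blue capsule started near (9.5, 3.2) and ended near (10.1, 2.5).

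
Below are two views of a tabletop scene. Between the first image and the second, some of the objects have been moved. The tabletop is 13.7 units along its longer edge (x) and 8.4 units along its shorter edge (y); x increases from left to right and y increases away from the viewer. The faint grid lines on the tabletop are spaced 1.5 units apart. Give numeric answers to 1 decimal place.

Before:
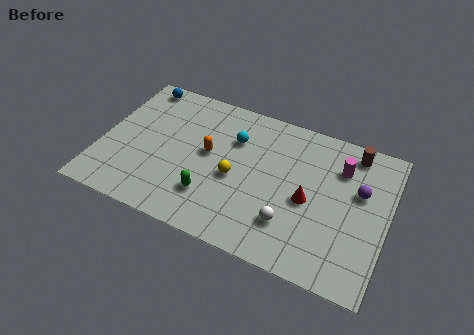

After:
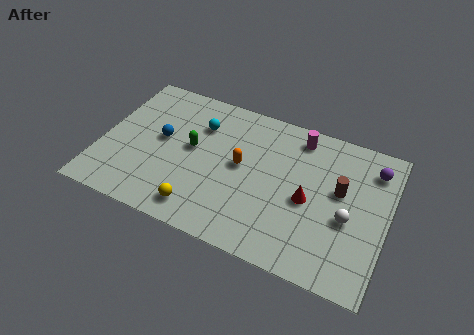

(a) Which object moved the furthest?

the blue sphere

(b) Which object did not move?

the red cone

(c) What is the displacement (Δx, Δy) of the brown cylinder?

(-0.4, -2.4)

The brown cylinder started near (11.8, 7.3) and ended near (11.4, 4.9).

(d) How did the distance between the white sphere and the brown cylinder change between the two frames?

-4.2

The distance was about 5.7 in the first image and 1.5 in the second, so they moved 4.2 units closer together.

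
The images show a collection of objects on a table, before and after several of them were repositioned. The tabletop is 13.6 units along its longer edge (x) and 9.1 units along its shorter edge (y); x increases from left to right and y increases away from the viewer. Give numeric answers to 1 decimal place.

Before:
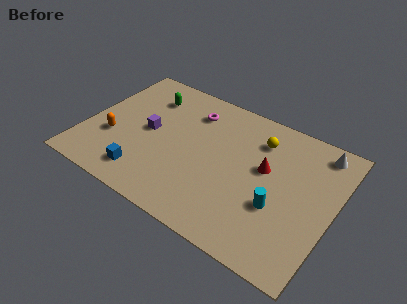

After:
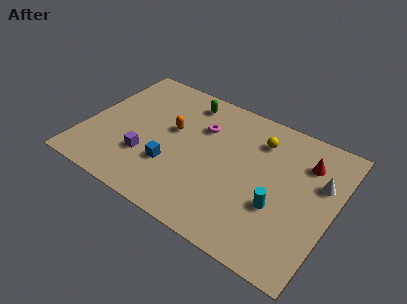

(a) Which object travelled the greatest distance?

the orange capsule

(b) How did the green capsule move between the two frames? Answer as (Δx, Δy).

(2.1, 0.7)

From the two frames, the green capsule sits at roughly (2.9, 7.0) before and (5.0, 7.7) after.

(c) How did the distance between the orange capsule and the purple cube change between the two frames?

+0.4

They were about 2.3 units apart before and 2.7 after — 0.4 units further apart.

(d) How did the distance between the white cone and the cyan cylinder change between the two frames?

-1.7

The distance was about 4.9 in the first image and 3.2 in the second, so they moved 1.7 units closer together.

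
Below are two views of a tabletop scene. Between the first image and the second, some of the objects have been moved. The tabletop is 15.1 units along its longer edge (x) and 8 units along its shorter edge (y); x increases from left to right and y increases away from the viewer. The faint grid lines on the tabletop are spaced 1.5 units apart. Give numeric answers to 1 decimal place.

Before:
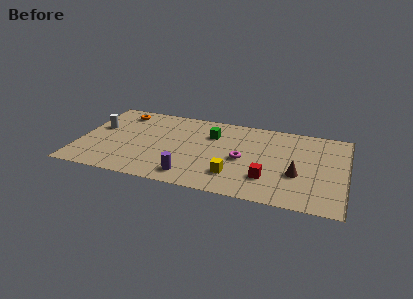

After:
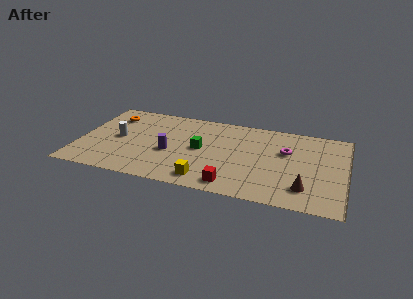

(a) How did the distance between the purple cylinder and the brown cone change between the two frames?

+1.7

The distance was about 6.1 in the first image and 7.8 in the second, so they moved 1.7 units further apart.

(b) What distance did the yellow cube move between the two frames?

1.7

From (8.9, 2.0) to (7.4, 1.2), the yellow cube covered √(1.5² + 0.8²) ≈ 1.7 units.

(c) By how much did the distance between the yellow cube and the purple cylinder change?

+0.5

The distance was about 2.5 in the first image and 3.0 in the second, so they moved 0.5 units further apart.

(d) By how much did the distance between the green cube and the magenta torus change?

+2.1

Before: roughly 2.8 units apart; after: 4.9. That's 2.1 units further apart.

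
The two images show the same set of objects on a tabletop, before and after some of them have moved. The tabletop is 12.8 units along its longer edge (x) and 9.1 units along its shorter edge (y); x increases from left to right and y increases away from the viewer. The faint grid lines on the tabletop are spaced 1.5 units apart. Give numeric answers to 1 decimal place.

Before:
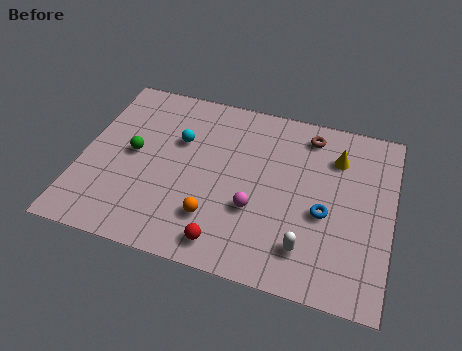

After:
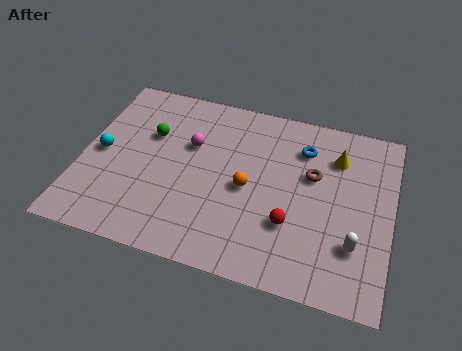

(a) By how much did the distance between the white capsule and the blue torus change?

+2.9

Before: roughly 2.0 units apart; after: 4.9. That's 2.9 units further apart.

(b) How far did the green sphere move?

1.3

From (2.1, 4.7) to (2.7, 5.9), the green sphere covered √(0.6² + 1.2²) ≈ 1.3 units.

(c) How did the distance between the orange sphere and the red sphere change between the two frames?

+1.0

Before: roughly 1.3 units apart; after: 2.3. That's 1.0 units further apart.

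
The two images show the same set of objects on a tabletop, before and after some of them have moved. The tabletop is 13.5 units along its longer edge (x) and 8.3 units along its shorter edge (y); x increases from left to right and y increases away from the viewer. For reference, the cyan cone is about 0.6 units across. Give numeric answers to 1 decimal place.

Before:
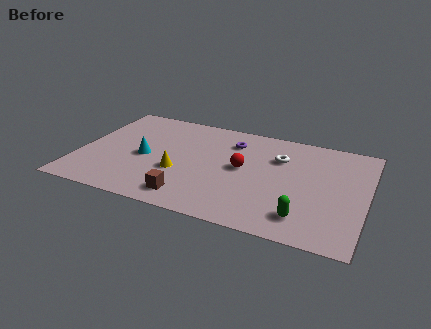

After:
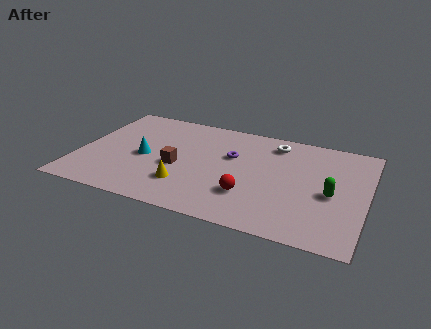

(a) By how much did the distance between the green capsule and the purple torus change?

-1.1

They were about 6.1 units apart before and 5.0 after — 1.1 units closer together.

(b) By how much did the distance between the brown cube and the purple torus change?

-2.4

They were about 5.3 units apart before and 2.9 after — 2.4 units closer together.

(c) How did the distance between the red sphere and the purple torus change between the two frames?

+0.9

They were about 2.1 units apart before and 3.0 after — 0.9 units further apart.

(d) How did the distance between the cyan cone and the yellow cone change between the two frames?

+0.8

Before: roughly 1.8 units apart; after: 2.6. That's 0.8 units further apart.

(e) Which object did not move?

the cyan cone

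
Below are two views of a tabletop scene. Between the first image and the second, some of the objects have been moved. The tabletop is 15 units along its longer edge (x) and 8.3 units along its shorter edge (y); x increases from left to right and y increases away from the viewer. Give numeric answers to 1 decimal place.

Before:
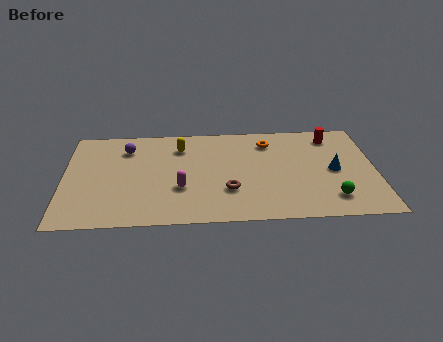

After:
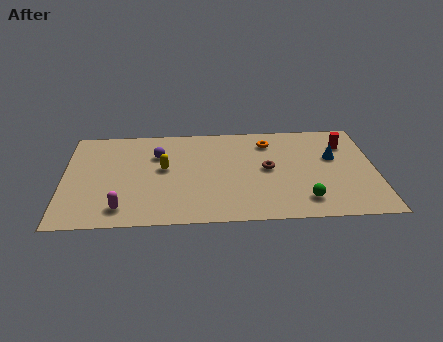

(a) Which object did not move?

the orange torus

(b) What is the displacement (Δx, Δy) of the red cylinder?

(0.6, -0.7)

From the two frames, the red cylinder sits at roughly (13.0, 6.9) before and (13.6, 6.2) after.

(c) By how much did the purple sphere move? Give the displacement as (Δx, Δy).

(1.5, -0.6)

The purple sphere was at about (3.0, 6.4) and moved to about (4.5, 5.8).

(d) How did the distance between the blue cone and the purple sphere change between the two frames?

-1.8

They were about 10.3 units apart before and 8.5 after — 1.8 units closer together.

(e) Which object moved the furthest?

the magenta capsule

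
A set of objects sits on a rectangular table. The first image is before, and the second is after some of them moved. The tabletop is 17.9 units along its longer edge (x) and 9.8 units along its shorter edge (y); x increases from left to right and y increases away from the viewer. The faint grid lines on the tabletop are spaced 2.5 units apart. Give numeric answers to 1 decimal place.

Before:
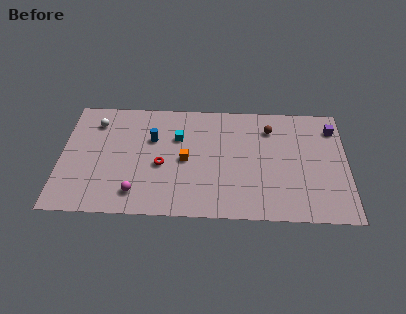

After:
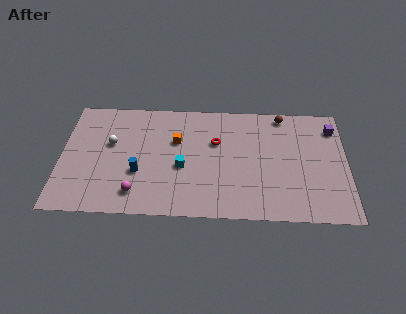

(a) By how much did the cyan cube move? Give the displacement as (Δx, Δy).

(0.3, -2.5)

The cyan cube was at about (7.3, 6.6) and moved to about (7.6, 4.1).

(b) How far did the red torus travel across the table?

4.0

From (6.3, 4.2) to (9.7, 6.3), the red torus covered √(3.4² + 2.1²) ≈ 4.0 units.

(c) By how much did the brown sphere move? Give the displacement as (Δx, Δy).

(0.8, 1.2)

From the two frames, the brown sphere sits at roughly (13.1, 7.6) before and (13.9, 8.8) after.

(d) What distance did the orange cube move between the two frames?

1.7

The orange cube moved from about (7.8, 4.7) to (7.2, 6.3), a distance of √(0.6² + 1.6²) ≈ 1.7.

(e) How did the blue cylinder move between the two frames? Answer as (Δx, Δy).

(-0.8, -2.9)

The blue cylinder was at about (5.7, 6.4) and moved to about (4.9, 3.5).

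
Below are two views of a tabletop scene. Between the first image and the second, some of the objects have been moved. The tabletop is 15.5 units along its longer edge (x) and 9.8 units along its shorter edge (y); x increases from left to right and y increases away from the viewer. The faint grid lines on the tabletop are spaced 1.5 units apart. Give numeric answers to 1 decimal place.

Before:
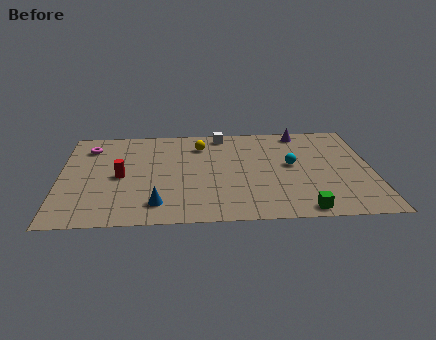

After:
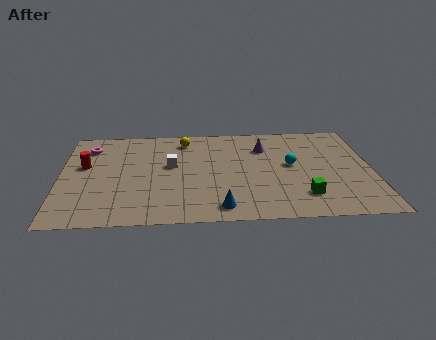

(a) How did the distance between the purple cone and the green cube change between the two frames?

-2.5

They were about 7.8 units apart before and 5.3 after — 2.5 units closer together.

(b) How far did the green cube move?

1.3

The green cube moved from about (11.9, 0.9) to (12.0, 2.2), a distance of √(0.1² + 1.3²) ≈ 1.3.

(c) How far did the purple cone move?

2.4

The purple cone moved from about (12.1, 8.7) to (10.2, 7.2), a distance of √(1.9² + 1.5²) ≈ 2.4.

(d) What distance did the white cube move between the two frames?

4.0

The white cube was near (8.1, 8.7) before and (5.5, 5.6) after, so it travelled √(2.6² + 3.1²) ≈ 4.0 units.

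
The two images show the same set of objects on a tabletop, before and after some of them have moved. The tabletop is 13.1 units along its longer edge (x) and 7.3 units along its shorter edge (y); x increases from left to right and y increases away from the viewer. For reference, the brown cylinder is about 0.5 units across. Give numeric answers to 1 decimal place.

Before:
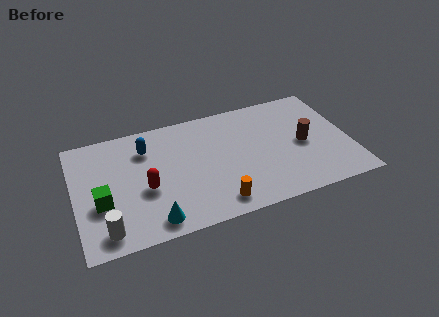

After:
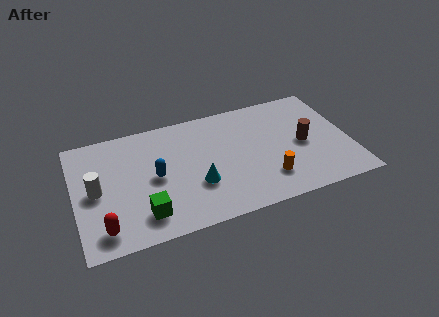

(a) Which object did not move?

the brown cylinder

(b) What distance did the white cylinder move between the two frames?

2.5

The white cylinder moved from about (1.3, 1.1) to (1.0, 3.6), a distance of √(0.3² + 2.5²) ≈ 2.5.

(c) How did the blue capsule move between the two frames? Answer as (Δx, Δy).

(0.3, -1.9)

The blue capsule was at about (3.5, 5.5) and moved to about (3.8, 3.6).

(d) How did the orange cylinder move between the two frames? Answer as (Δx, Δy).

(2.5, 0.7)

The orange cylinder was at about (6.5, 1.1) and moved to about (9.0, 1.8).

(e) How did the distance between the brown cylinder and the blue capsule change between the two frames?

-0.6

They were about 7.7 units apart before and 7.1 after — 0.6 units closer together.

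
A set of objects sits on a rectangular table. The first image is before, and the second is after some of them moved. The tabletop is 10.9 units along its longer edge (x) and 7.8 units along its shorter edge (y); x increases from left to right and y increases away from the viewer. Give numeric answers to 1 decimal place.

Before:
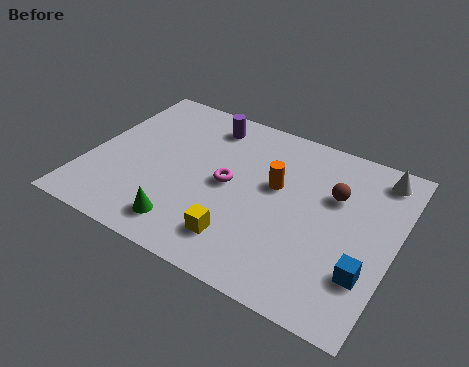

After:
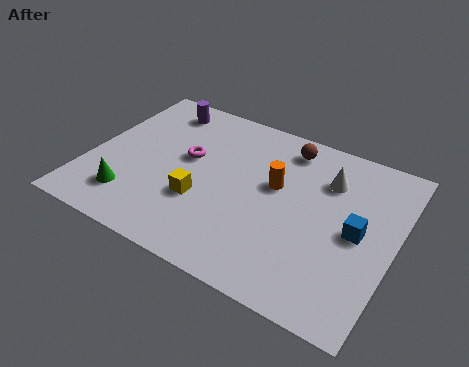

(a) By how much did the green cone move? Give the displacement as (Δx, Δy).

(-2.1, 0.4)

From the two frames, the green cone sits at roughly (3.9, 1.3) before and (1.8, 1.7) after.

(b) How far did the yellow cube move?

1.9

The yellow cube was near (5.8, 1.6) before and (4.2, 2.7) after, so it travelled √(1.6² + 1.1²) ≈ 1.9 units.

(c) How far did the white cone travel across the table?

2.0

From (10.0, 6.7) to (8.3, 5.7), the white cone covered √(1.7² + 1.0²) ≈ 2.0 units.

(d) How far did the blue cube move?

1.7

From (10.1, 2.2) to (9.6, 3.8), the blue cube covered √(0.5² + 1.6²) ≈ 1.7 units.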